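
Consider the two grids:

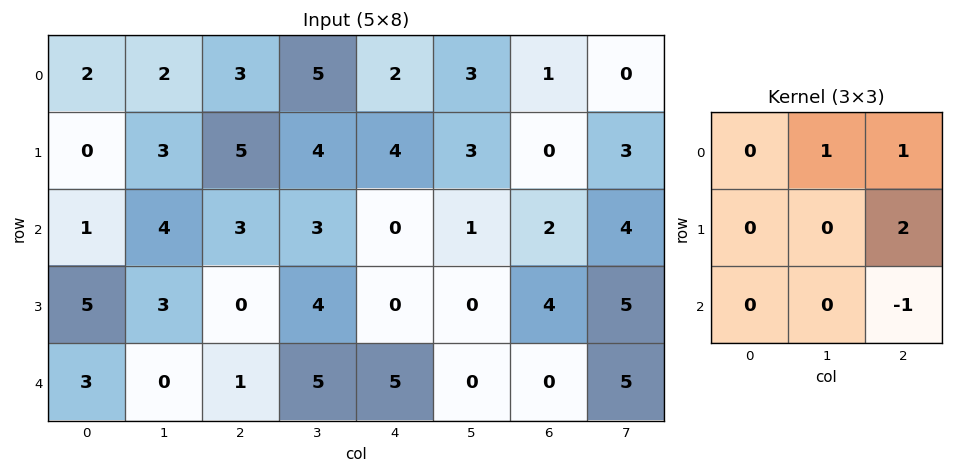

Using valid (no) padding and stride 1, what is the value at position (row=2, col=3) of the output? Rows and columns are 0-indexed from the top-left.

The receptive field on the input at this output position is [3 0 1 / 4 0 0 / 5 5 0]. Elementwise product with the kernel and sum: 0·1 + 1·1 + 0·2 + 0·-1.

1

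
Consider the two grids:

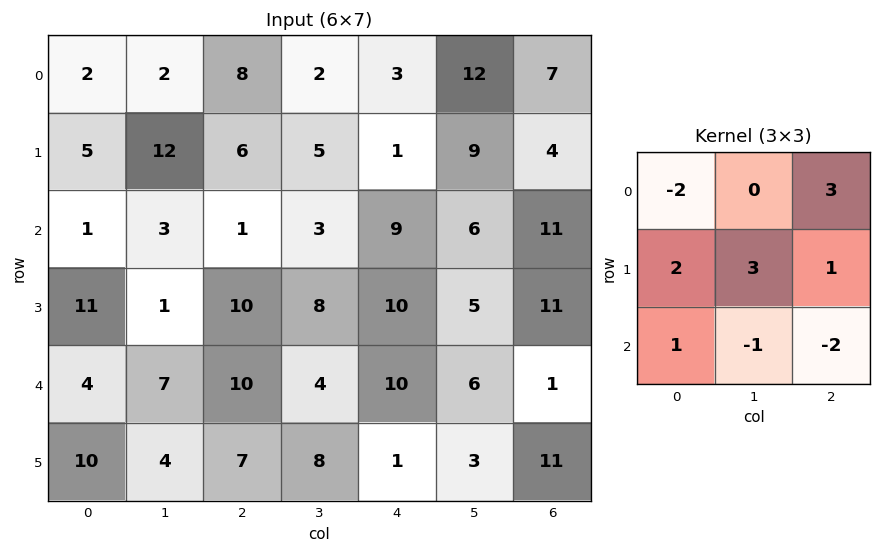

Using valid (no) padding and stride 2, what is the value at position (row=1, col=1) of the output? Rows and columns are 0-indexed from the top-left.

The receptive field on the input at this output position is [1 3 9 / 10 8 10 / 10 4 10]. Elementwise product with the kernel and sum: 1·-2 + 9·3 + 10·2 + 8·3 + 10·1 + 10·1 + 4·-1 + 10·-2.

65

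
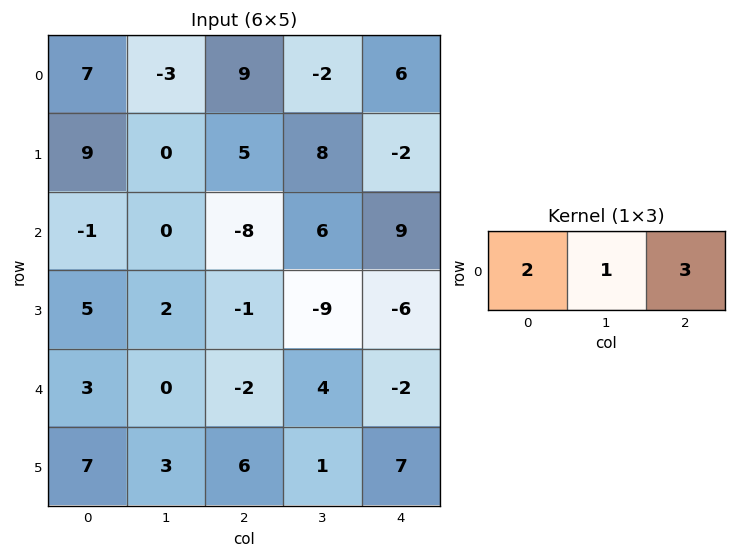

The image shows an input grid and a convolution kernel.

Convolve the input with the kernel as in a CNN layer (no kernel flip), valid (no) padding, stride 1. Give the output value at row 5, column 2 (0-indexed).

34

The receptive field on the input at this output position is [6 1 7]. Elementwise product with the kernel and sum: 6·2 + 1·1 + 7·3.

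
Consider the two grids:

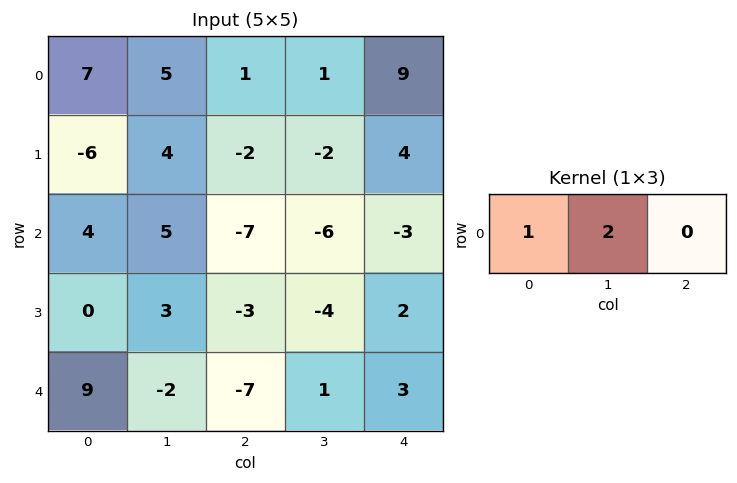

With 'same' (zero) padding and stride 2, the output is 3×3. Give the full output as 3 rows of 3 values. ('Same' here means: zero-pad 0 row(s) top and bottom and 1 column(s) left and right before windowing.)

Output[0,0]: The receptive field on the zero-padded input at this output position is [0 7 5]. Elementwise product with the kernel and sum: 0·1 + 7·2.
Output[0,1]: The receptive field on the zero-padded input at this output position is [5 1 1]. Elementwise product with the kernel and sum: 5·1 + 1·2.

14 7 19
8 -9 -12
18 -16 7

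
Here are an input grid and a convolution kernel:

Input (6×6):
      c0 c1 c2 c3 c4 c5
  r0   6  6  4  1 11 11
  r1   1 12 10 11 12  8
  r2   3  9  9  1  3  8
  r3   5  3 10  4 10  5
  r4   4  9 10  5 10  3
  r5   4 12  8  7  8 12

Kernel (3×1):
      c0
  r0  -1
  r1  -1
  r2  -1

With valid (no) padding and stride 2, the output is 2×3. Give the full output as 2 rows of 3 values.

-10 -23 -26
-12 -29 -23

Output[0,0]: The receptive field on the input at this output position is [6 / 1 / 3]. Elementwise product with the kernel and sum: 6·-1 + 1·-1 + 3·-1.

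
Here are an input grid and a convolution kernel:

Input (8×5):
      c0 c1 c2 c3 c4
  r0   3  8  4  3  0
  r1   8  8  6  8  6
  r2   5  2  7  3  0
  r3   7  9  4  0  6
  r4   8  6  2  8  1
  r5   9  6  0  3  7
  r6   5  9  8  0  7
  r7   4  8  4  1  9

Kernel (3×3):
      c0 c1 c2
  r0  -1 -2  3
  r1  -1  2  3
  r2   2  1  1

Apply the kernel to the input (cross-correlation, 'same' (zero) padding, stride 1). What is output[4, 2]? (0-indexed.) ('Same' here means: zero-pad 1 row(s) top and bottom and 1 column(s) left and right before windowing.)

The receptive field on the zero-padded input at this output position is [9 4 0 / 6 2 8 / 6 0 3]. Elementwise product with the kernel and sum: 9·-1 + 4·-2 + 0·3 + 6·-1 + 2·2 + 8·3 + 6·2 + 0·1 + 3·1.

20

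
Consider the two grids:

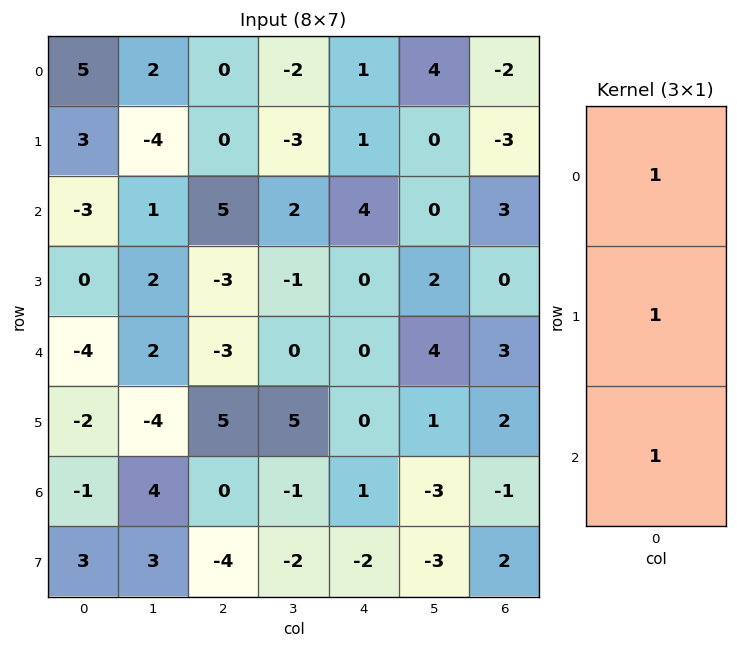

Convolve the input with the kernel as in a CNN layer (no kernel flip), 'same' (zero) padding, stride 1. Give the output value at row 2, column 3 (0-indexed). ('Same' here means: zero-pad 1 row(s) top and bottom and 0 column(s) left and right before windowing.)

The receptive field on the zero-padded input at this output position is [-3 / 2 / -1]. Elementwise product with the kernel and sum: -3·1 + 2·1 + -1·1.

-2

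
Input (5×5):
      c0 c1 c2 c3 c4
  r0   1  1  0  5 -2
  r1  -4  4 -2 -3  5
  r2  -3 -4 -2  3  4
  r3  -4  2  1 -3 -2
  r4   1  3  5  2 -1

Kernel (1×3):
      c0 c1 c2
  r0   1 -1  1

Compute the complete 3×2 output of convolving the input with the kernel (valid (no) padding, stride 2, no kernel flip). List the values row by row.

0 -7
-1 -1
3 2

Output[0,0]: The receptive field on the input at this output position is [1 1 0]. Elementwise product with the kernel and sum: 1·1 + 1·-1 + 0·1.
Output[0,1]: The receptive field on the input at this output position is [0 5 -2]. Elementwise product with the kernel and sum: 0·1 + 5·-1 + -2·1.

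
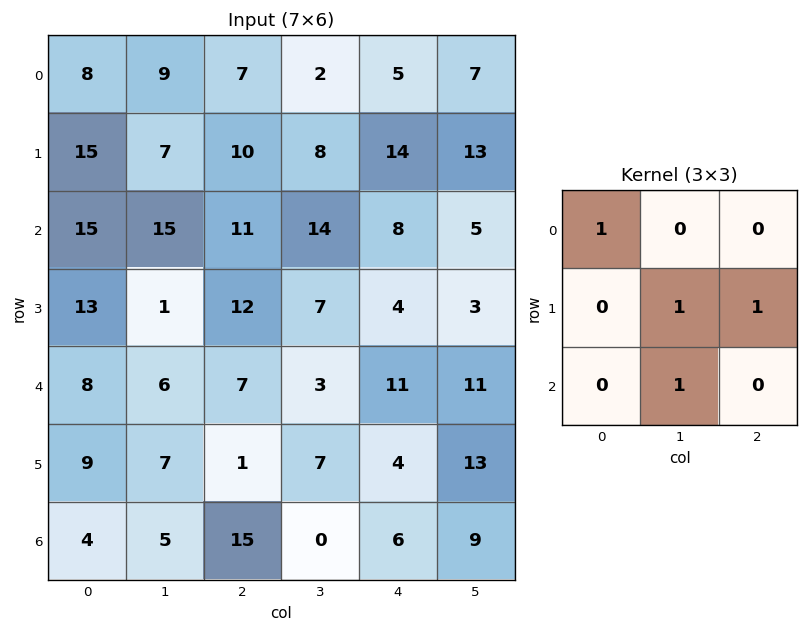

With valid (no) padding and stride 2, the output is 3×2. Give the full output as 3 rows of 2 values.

Output[0,0]: The receptive field on the input at this output position is [8 9 7 / 15 7 10 / 15 15 11]. Elementwise product with the kernel and sum: 8·1 + 7·1 + 10·1 + 15·1.
Output[0,1]: The receptive field on the input at this output position is [7 2 5 / 10 8 14 / 11 14 8]. Elementwise product with the kernel and sum: 7·1 + 8·1 + 14·1 + 14·1.

40 43
34 25
21 18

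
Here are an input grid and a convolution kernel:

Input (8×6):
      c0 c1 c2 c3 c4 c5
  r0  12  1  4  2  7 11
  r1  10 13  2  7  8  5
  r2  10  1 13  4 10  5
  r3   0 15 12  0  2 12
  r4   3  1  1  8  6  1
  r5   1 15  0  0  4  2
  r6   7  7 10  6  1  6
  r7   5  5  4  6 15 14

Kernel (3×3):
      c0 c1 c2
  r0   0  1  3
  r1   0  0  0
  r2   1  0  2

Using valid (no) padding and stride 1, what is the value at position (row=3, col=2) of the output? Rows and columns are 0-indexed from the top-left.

The receptive field on the input at this output position is [12 0 2 / 1 8 6 / 0 0 4]. Elementwise product with the kernel and sum: 0·1 + 2·3 + 0·1 + 4·2.

14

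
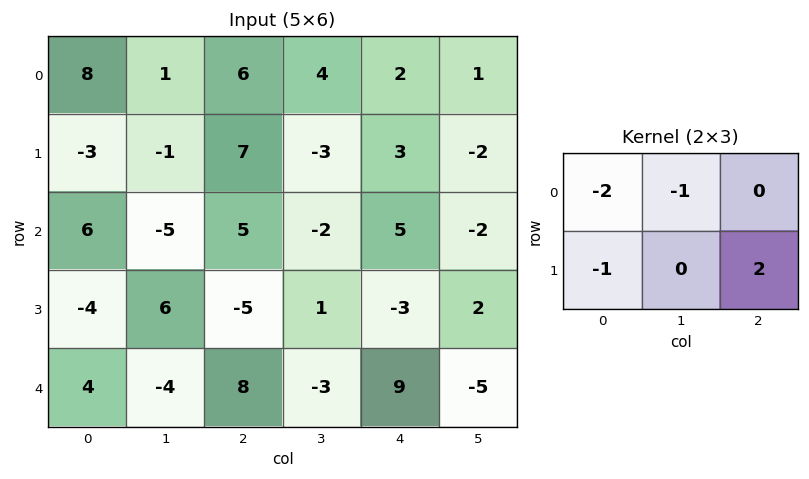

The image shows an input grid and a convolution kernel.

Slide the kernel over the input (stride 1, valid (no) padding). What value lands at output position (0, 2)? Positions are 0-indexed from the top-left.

The receptive field on the input at this output position is [6 4 2 / 7 -3 3]. Elementwise product with the kernel and sum: 6·-2 + 4·-1 + 7·-1 + 3·2.

-17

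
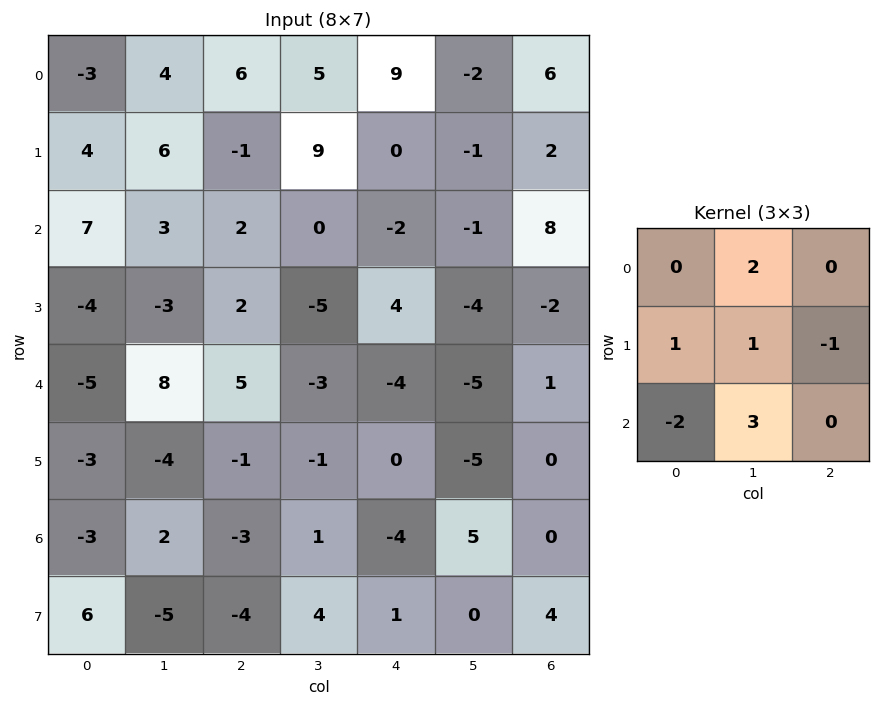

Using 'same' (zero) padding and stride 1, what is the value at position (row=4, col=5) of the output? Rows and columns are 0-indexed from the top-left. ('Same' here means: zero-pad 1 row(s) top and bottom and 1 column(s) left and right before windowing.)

The receptive field on the zero-padded input at this output position is [4 -4 -2 / -4 -5 1 / 0 -5 0]. Elementwise product with the kernel and sum: -4·2 + -4·1 + -5·1 + 1·-1 + 0·-2 + -5·3.

-33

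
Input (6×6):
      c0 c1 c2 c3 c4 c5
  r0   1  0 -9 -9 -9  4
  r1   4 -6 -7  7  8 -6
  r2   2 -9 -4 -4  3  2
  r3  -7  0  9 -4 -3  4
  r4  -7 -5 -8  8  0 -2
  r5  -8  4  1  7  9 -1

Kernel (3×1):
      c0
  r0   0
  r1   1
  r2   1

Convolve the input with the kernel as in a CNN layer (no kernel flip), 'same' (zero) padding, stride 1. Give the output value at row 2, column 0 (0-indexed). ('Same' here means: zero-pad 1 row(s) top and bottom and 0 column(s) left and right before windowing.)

The receptive field on the zero-padded input at this output position is [4 / 2 / -7]. Elementwise product with the kernel and sum: 2·1 + -7·1.

-5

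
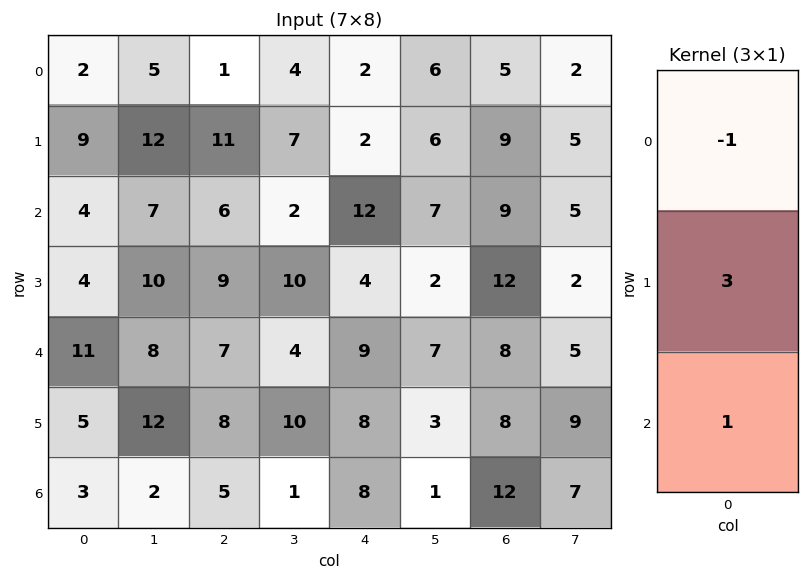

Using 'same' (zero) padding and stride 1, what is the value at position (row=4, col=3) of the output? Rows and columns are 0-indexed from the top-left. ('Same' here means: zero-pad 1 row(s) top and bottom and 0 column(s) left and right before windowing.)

12

The receptive field on the zero-padded input at this output position is [10 / 4 / 10]. Elementwise product with the kernel and sum: 10·-1 + 4·3 + 10·1.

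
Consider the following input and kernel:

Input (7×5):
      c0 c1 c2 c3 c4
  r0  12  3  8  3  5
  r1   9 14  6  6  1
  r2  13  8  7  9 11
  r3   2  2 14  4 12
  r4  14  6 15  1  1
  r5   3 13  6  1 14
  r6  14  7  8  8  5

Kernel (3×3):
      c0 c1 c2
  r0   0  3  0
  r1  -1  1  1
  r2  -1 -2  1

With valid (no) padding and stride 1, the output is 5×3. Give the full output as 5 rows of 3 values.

-2 9 -4
52 0 21
27 2 13
-10 28 5
14 24 -7

Output[0,0]: The receptive field on the input at this output position is [12 3 8 / 9 14 6 / 13 8 7]. Elementwise product with the kernel and sum: 3·3 + 9·-1 + 14·1 + 6·1 + 13·-1 + 8·-2 + 7·1.
Output[0,1]: The receptive field on the input at this output position is [3 8 3 / 14 6 6 / 8 7 9]. Elementwise product with the kernel and sum: 8·3 + 14·-1 + 6·1 + 6·1 + 8·-1 + 7·-2 + 9·1.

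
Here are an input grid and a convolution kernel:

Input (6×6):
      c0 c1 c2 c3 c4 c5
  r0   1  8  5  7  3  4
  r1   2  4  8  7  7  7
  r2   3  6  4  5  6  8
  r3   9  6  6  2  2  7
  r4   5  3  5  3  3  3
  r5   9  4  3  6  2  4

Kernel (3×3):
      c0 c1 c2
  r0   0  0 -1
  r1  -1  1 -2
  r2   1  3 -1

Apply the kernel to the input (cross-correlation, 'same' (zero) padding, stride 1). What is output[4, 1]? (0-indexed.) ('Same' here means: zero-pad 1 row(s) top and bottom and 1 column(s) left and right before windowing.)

The receptive field on the zero-padded input at this output position is [9 6 6 / 5 3 5 / 9 4 3]. Elementwise product with the kernel and sum: 6·-1 + 5·-1 + 3·1 + 5·-2 + 9·1 + 4·3 + 3·-1.

0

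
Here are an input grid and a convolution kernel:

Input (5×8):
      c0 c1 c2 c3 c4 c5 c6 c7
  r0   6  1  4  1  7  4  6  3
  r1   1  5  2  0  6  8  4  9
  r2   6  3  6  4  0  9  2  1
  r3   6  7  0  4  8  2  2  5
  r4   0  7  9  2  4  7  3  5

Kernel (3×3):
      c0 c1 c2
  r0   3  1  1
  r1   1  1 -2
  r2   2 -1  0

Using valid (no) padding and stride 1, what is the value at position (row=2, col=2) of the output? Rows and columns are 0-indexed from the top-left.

26

The receptive field on the input at this output position is [6 4 0 / 0 4 8 / 9 2 4]. Elementwise product with the kernel and sum: 6·3 + 4·1 + 0·1 + 0·1 + 4·1 + 8·-2 + 9·2 + 2·-1.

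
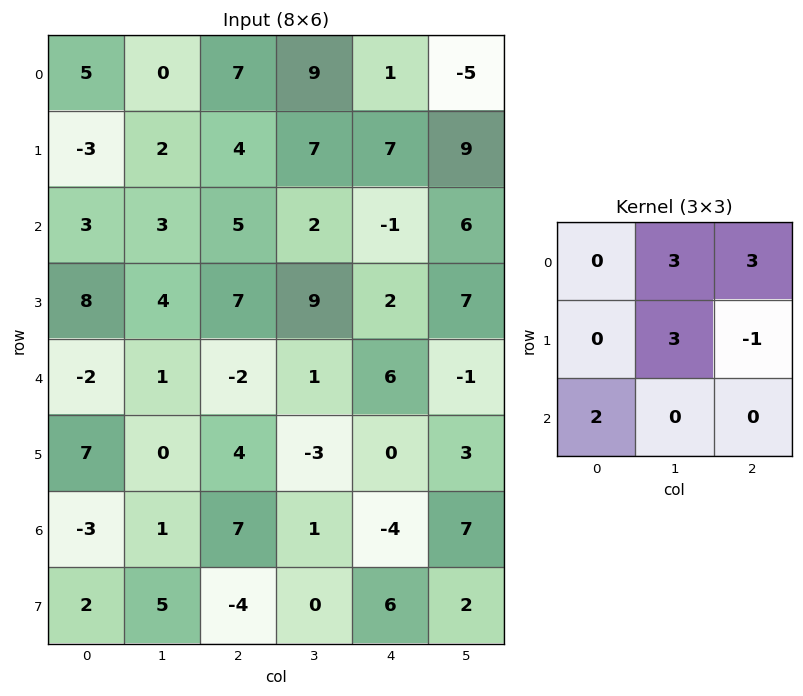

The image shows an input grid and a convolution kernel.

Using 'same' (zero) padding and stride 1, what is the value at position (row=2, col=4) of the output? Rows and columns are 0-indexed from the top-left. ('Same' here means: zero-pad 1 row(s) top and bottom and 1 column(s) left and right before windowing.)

57

The receptive field on the zero-padded input at this output position is [7 7 9 / 2 -1 6 / 9 2 7]. Elementwise product with the kernel and sum: 7·3 + 9·3 + -1·3 + 6·-1 + 9·2.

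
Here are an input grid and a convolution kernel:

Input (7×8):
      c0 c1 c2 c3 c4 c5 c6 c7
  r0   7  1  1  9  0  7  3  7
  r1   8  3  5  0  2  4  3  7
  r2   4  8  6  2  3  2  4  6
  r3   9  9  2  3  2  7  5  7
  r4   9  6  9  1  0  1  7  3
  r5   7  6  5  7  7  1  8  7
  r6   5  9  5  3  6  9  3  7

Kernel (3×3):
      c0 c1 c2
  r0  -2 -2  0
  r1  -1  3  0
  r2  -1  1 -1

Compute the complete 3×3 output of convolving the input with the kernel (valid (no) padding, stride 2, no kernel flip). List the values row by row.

Output[0,0]: The receptive field on the input at this output position is [7 1 1 / 8 3 5 / 4 8 6]. Elementwise product with the kernel and sum: 7·-2 + 1·-2 + 8·-1 + 3·3 + 4·-1 + 8·1 + 6·-1.

-17 -32 -9
-18 -17 3
-20 -12 -6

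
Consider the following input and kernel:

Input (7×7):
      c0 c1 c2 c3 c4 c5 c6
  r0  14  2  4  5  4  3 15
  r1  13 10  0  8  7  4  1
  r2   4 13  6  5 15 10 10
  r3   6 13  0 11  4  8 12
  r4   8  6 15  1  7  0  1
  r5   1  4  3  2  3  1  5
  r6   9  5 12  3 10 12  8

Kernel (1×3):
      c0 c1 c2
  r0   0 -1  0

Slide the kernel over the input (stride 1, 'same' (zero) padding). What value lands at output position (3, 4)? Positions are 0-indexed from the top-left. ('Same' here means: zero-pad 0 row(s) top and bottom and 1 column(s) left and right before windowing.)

The receptive field on the zero-padded input at this output position is [11 4 8]. Elementwise product with the kernel and sum: 4·-1.

-4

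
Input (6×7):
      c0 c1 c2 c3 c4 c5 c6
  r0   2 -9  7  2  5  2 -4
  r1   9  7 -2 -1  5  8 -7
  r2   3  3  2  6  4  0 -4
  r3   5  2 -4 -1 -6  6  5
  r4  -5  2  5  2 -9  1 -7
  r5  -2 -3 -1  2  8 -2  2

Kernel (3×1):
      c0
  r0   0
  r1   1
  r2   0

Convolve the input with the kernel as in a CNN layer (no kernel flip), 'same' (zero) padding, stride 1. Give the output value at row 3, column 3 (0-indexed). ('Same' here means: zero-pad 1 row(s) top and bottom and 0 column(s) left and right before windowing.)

The receptive field on the zero-padded input at this output position is [6 / -1 / 2]. Elementwise product with the kernel and sum: -1·1.

-1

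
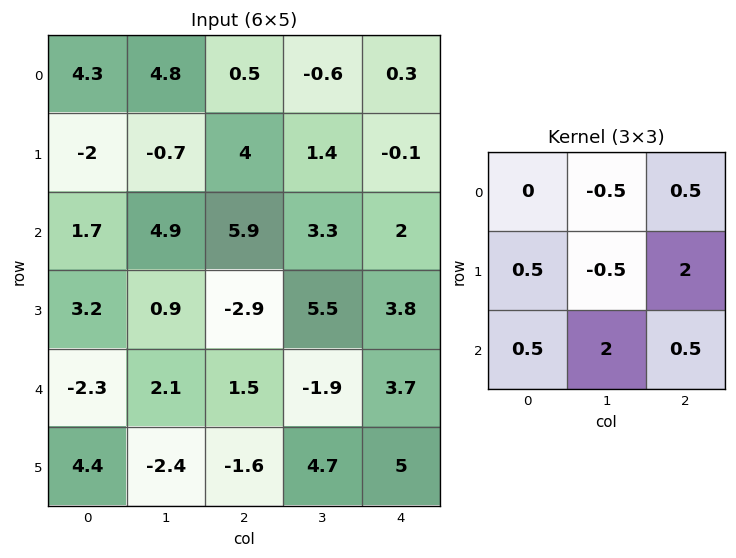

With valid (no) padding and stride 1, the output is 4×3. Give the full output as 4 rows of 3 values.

Output[0,0]: The receptive field on the input at this output position is [4.3 4.8 0.5 / -2 -0.7 4 / 1.7 4.9 5.9]. Elementwise product with the kernel and sum: 4.8·-0.5 + 0.5·0.5 + -2·0.5 + -0.7·-0.5 + 4·2 + 1.7·0.5 + 4.9·2 + 5.9·0.5.
Output[0,1]: The receptive field on the input at this output position is [4.8 0.5 -0.6 / -0.7 4 1.4 / 4.9 5.9 3.3]. Elementwise product with the kernel and sum: 0.5·-0.5 + -0.6·0.5 + -0.7·0.5 + 4·-0.5 + 1.4·2 + 4.9·0.5 + 5.9·2 + 3.3·0.5.

18.8 15.8 12.1
14.5 2.2 16
-0.35 14.7 1.55
-4.5 -1.35 19.35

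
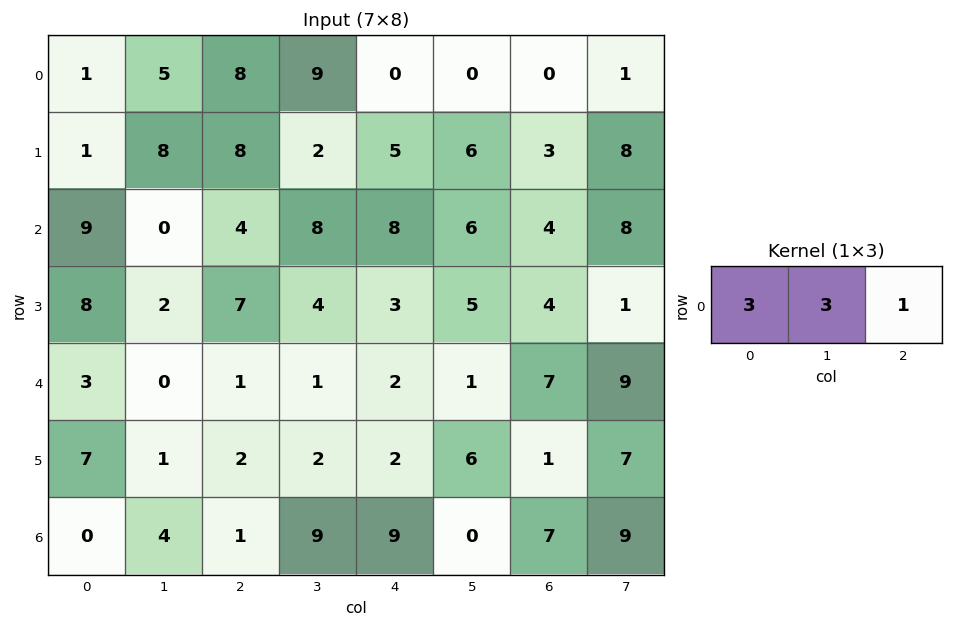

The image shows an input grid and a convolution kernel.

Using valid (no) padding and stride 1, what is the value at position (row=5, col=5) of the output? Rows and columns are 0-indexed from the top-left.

The receptive field on the input at this output position is [6 1 7]. Elementwise product with the kernel and sum: 6·3 + 1·3 + 7·1.

28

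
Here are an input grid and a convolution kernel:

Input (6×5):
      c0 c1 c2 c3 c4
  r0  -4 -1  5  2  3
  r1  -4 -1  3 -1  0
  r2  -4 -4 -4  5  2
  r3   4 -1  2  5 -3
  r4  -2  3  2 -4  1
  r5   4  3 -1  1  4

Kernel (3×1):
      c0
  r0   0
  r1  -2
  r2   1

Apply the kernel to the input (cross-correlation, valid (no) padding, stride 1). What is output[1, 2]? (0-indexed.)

The receptive field on the input at this output position is [3 / -4 / 2]. Elementwise product with the kernel and sum: -4·-2 + 2·1.

10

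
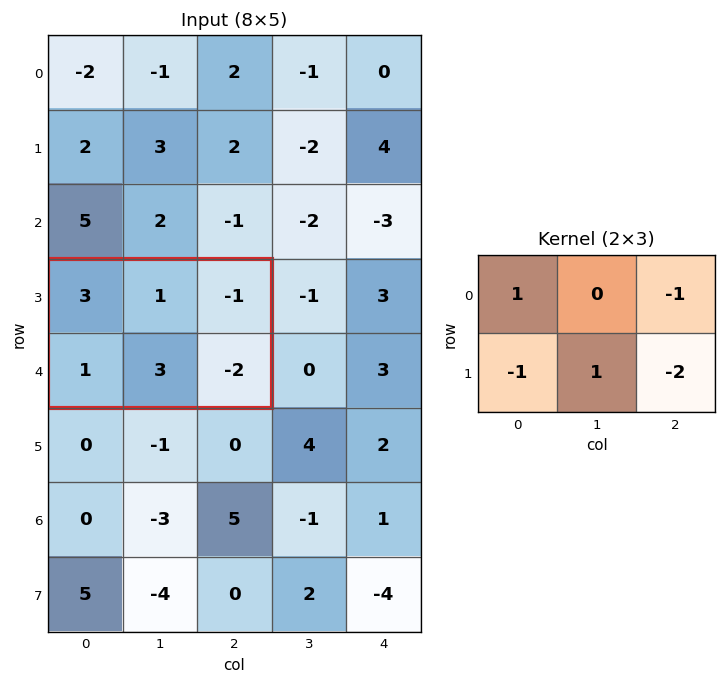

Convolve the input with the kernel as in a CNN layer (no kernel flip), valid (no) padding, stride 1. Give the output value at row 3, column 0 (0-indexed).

10

The receptive field on the input at this output position is [3 1 -1 / 1 3 -2]. Elementwise product with the kernel and sum: 3·1 + -1·-1 + 1·-1 + 3·1 + -2·-2.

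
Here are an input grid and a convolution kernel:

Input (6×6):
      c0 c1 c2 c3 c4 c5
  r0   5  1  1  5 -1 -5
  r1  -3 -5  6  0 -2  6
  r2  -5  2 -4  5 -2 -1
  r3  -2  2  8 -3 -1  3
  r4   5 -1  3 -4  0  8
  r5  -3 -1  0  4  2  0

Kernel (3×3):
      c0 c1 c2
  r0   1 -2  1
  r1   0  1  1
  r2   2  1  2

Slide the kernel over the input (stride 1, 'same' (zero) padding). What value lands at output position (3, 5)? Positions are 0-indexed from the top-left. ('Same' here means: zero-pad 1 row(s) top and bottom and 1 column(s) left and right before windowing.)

11

The receptive field on the zero-padded input at this output position is [-2 -1 0 / -1 3 0 / 0 8 0]. Elementwise product with the kernel and sum: -2·1 + -1·-2 + 0·1 + 3·1 + 0·1 + 0·2 + 8·1 + 0·2.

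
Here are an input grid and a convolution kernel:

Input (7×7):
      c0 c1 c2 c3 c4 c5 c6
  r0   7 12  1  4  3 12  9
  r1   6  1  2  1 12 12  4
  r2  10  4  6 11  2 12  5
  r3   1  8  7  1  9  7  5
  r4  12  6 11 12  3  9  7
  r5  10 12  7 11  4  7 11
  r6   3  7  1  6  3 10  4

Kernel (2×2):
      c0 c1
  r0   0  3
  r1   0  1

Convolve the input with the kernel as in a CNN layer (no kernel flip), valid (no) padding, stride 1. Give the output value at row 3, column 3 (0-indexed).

The receptive field on the input at this output position is [1 9 / 12 3]. Elementwise product with the kernel and sum: 9·3 + 3·1.

30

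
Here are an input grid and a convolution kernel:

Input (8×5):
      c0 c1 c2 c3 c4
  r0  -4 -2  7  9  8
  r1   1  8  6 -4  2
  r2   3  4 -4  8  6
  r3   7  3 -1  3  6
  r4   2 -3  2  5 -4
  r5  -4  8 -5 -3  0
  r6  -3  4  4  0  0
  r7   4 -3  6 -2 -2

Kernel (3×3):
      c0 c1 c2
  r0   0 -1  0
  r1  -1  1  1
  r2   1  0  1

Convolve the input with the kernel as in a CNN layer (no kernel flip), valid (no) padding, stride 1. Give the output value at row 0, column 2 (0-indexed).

The receptive field on the input at this output position is [7 9 8 / 6 -4 2 / -4 8 6]. Elementwise product with the kernel and sum: 9·-1 + 6·-1 + -4·1 + 2·1 + -4·1 + 6·1.

-15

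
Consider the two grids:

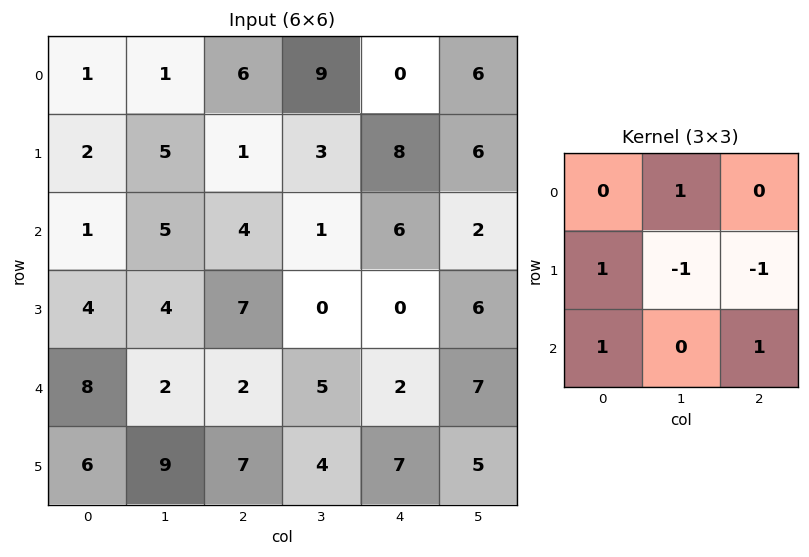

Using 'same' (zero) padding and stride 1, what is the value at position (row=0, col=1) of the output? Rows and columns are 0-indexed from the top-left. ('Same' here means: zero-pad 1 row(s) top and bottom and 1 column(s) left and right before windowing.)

-3

The receptive field on the zero-padded input at this output position is [0 0 0 / 1 1 6 / 2 5 1]. Elementwise product with the kernel and sum: 0·1 + 1·1 + 1·-1 + 6·-1 + 2·1 + 1·1.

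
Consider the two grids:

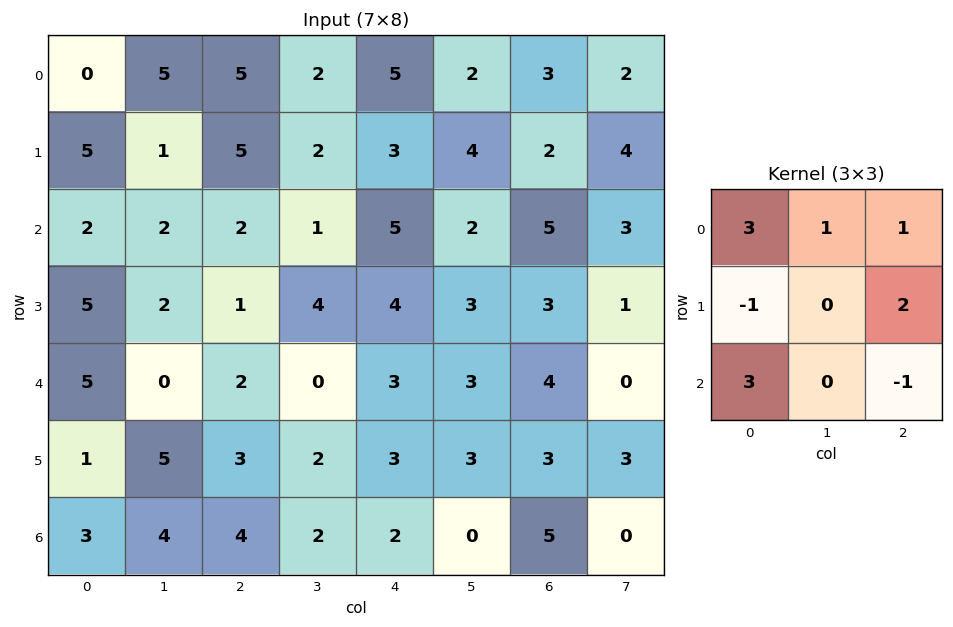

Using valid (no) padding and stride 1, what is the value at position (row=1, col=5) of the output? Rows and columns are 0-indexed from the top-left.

30

The receptive field on the input at this output position is [4 2 4 / 2 5 3 / 3 3 1]. Elementwise product with the kernel and sum: 4·3 + 2·1 + 4·1 + 2·-1 + 3·2 + 3·3 + 1·-1.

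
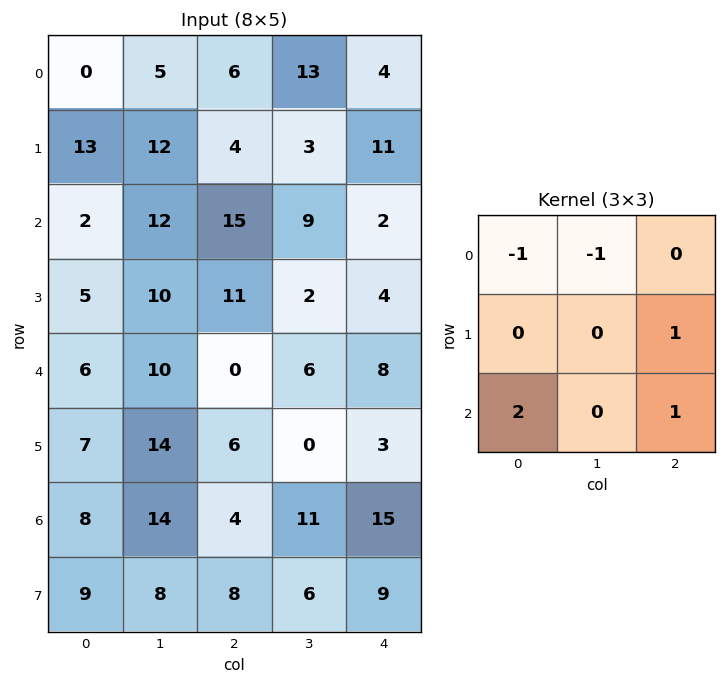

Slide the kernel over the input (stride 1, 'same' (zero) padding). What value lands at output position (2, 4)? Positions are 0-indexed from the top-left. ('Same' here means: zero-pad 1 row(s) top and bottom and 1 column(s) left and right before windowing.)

The receptive field on the zero-padded input at this output position is [3 11 0 / 9 2 0 / 2 4 0]. Elementwise product with the kernel and sum: 3·-1 + 11·-1 + 0·1 + 2·2 + 0·1.

-10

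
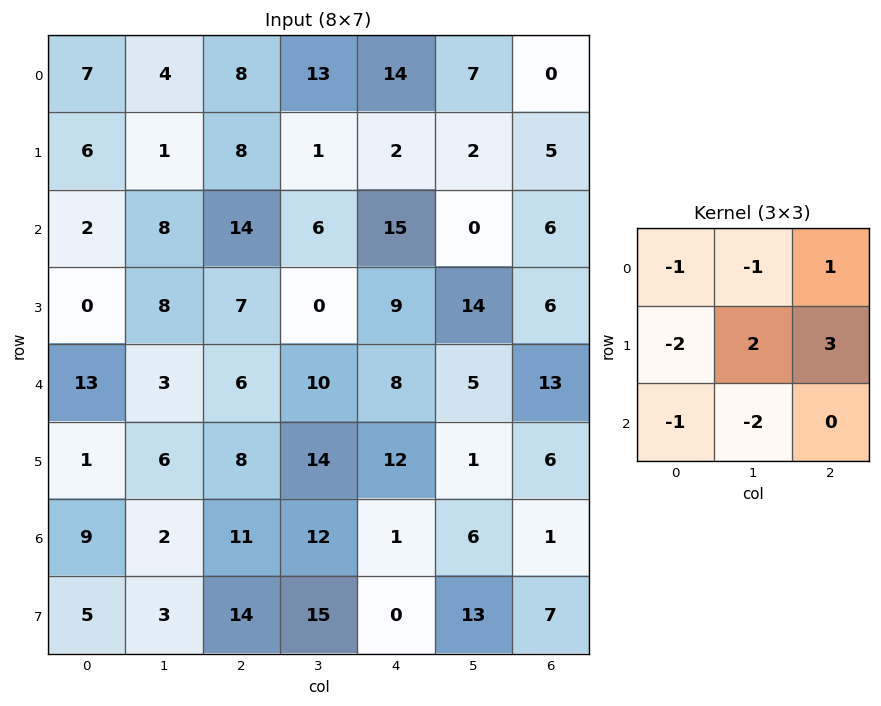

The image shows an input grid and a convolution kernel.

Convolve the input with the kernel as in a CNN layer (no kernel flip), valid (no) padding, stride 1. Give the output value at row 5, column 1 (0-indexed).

The receptive field on the input at this output position is [6 8 14 / 2 11 12 / 3 14 15]. Elementwise product with the kernel and sum: 6·-1 + 8·-1 + 14·1 + 2·-2 + 11·2 + 12·3 + 3·-1 + 14·-2.

23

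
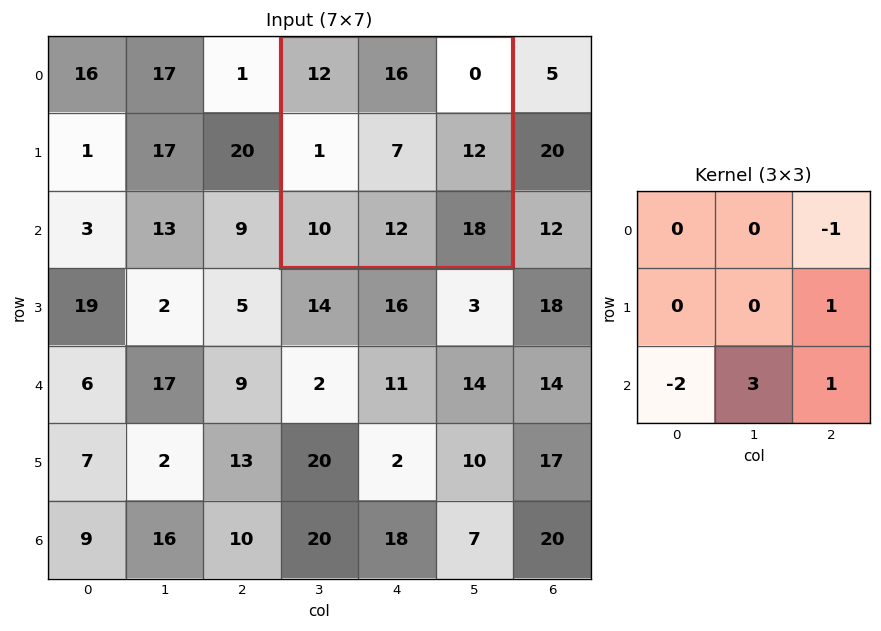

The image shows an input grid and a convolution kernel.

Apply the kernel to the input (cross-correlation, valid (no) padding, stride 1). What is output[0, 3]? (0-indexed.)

46

The receptive field on the input at this output position is [12 16 0 / 1 7 12 / 10 12 18]. Elementwise product with the kernel and sum: 0·-1 + 12·1 + 10·-2 + 12·3 + 18·1.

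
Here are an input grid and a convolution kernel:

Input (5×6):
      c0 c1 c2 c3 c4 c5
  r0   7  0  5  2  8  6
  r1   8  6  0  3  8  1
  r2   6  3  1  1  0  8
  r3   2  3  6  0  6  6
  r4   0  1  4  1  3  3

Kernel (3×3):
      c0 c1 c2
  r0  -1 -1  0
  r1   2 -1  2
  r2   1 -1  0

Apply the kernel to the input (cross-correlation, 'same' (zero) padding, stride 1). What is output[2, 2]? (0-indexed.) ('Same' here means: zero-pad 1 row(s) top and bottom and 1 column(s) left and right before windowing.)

-2

The receptive field on the zero-padded input at this output position is [6 0 3 / 3 1 1 / 3 6 0]. Elementwise product with the kernel and sum: 6·-1 + 0·-1 + 3·2 + 1·-1 + 1·2 + 3·1 + 6·-1.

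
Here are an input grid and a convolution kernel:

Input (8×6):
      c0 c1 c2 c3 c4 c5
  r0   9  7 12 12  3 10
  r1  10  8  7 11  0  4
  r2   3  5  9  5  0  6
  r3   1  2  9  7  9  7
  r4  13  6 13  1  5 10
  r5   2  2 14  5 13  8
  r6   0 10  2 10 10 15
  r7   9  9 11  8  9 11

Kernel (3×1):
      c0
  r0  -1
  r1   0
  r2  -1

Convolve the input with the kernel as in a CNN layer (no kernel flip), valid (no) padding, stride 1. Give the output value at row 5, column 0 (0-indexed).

-11

The receptive field on the input at this output position is [2 / 0 / 9]. Elementwise product with the kernel and sum: 2·-1 + 9·-1.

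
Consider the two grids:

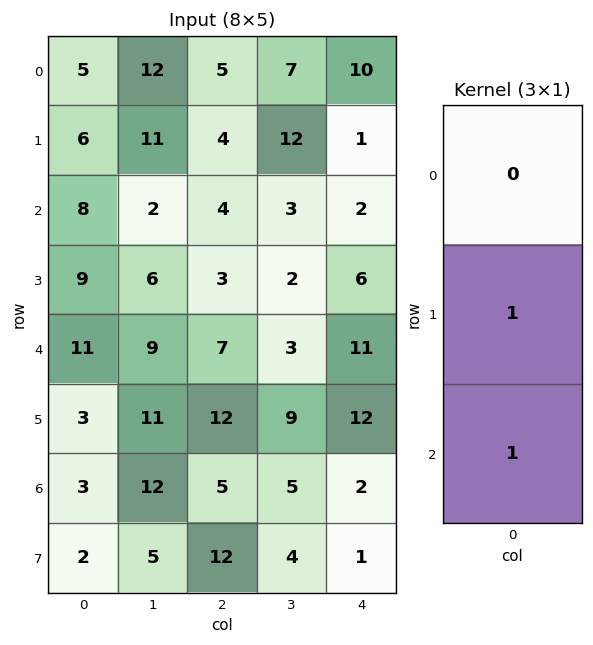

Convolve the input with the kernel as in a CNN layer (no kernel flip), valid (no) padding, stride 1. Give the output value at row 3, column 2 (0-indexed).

The receptive field on the input at this output position is [3 / 7 / 12]. Elementwise product with the kernel and sum: 7·1 + 12·1.

19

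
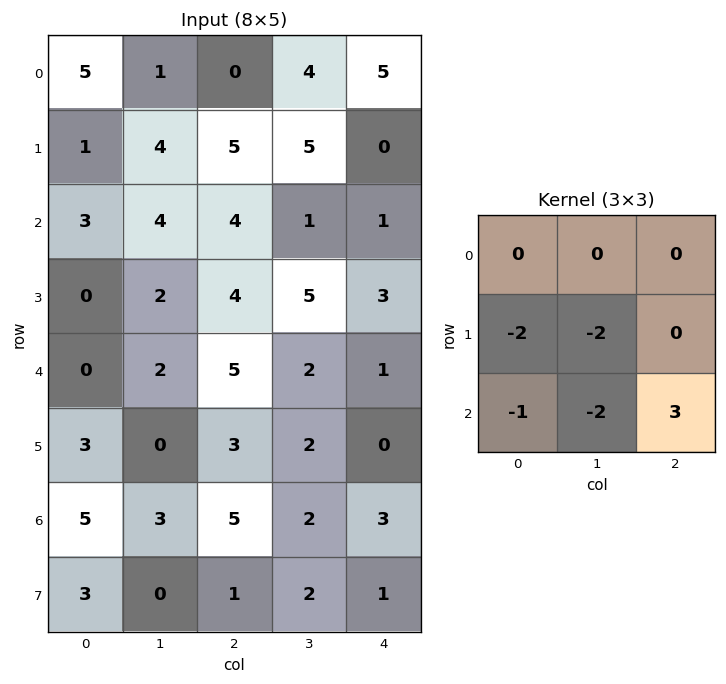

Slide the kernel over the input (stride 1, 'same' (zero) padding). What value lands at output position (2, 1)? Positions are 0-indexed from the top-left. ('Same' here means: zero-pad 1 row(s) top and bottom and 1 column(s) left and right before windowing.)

The receptive field on the zero-padded input at this output position is [1 4 5 / 3 4 4 / 0 2 4]. Elementwise product with the kernel and sum: 3·-2 + 4·-2 + 0·-1 + 2·-2 + 4·3.

-6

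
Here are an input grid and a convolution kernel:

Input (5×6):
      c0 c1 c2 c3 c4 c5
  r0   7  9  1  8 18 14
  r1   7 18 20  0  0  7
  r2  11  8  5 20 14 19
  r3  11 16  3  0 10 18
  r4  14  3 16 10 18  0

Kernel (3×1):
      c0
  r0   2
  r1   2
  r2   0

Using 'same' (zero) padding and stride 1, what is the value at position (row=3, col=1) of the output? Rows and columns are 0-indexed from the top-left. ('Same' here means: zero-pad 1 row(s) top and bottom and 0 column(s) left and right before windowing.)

The receptive field on the zero-padded input at this output position is [8 / 16 / 3]. Elementwise product with the kernel and sum: 8·2 + 16·2.

48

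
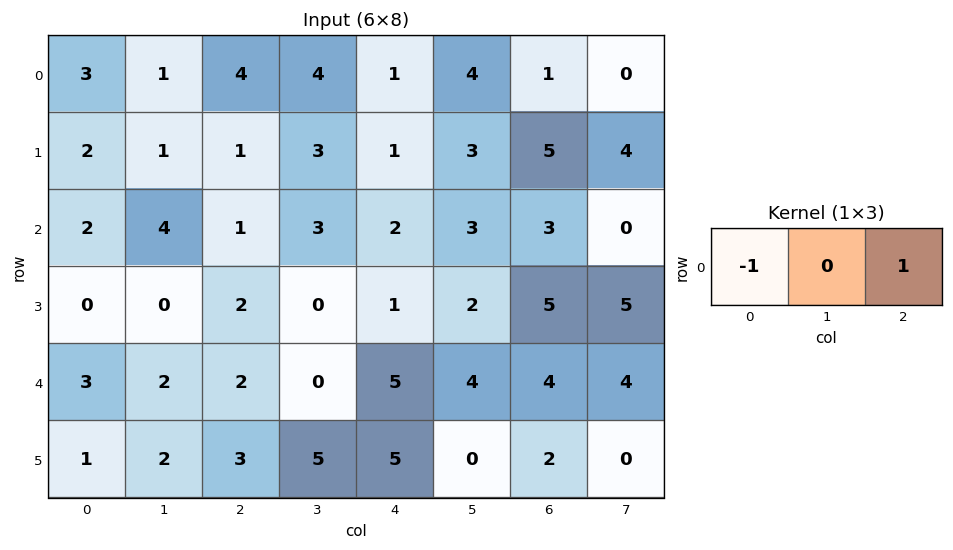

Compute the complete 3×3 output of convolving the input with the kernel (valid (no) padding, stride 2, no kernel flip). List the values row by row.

Output[0,0]: The receptive field on the input at this output position is [3 1 4]. Elementwise product with the kernel and sum: 3·-1 + 4·1.

1 -3 0
-1 1 1
-1 3 -1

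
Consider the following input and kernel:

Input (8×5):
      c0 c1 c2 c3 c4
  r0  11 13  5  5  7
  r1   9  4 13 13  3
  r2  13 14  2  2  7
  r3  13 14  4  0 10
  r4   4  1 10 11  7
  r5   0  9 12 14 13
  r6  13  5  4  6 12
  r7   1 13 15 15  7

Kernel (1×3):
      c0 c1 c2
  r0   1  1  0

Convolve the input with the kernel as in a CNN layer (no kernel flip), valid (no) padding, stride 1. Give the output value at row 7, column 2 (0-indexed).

30

The receptive field on the input at this output position is [15 15 7]. Elementwise product with the kernel and sum: 15·1 + 15·1.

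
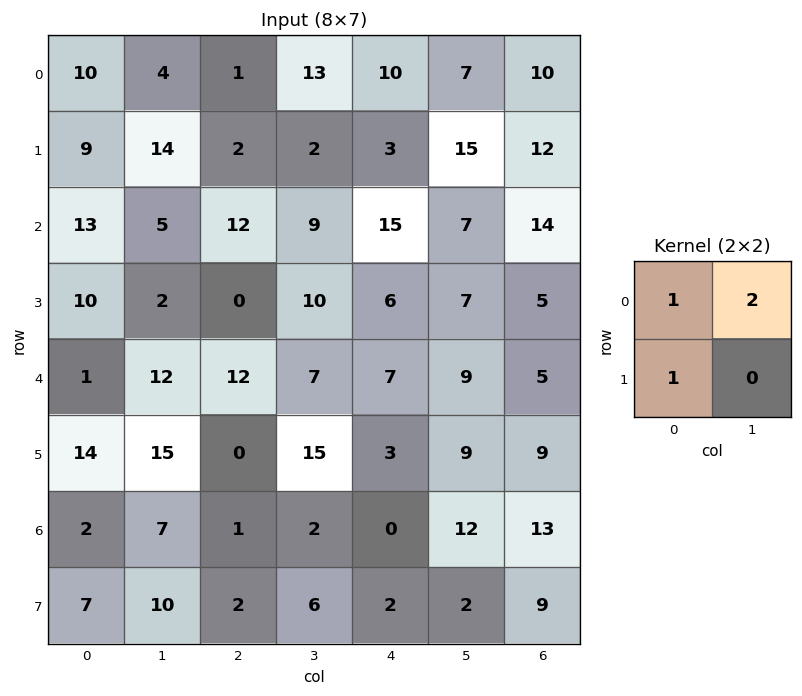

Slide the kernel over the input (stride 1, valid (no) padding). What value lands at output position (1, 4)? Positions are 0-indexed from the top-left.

48

The receptive field on the input at this output position is [3 15 / 15 7]. Elementwise product with the kernel and sum: 3·1 + 15·2 + 15·1.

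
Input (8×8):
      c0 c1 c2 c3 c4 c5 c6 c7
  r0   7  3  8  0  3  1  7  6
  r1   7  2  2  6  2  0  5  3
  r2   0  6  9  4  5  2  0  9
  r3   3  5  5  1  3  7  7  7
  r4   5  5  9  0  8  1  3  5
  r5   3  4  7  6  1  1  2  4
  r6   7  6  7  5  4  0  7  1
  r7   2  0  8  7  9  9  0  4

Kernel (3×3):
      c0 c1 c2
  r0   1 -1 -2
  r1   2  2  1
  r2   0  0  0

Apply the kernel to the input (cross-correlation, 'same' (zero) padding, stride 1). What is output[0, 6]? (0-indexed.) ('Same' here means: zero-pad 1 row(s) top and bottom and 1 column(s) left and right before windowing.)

The receptive field on the zero-padded input at this output position is [0 0 0 / 1 7 6 / 0 5 3]. Elementwise product with the kernel and sum: 0·1 + 0·-1 + 0·-2 + 1·2 + 7·2 + 6·1.

22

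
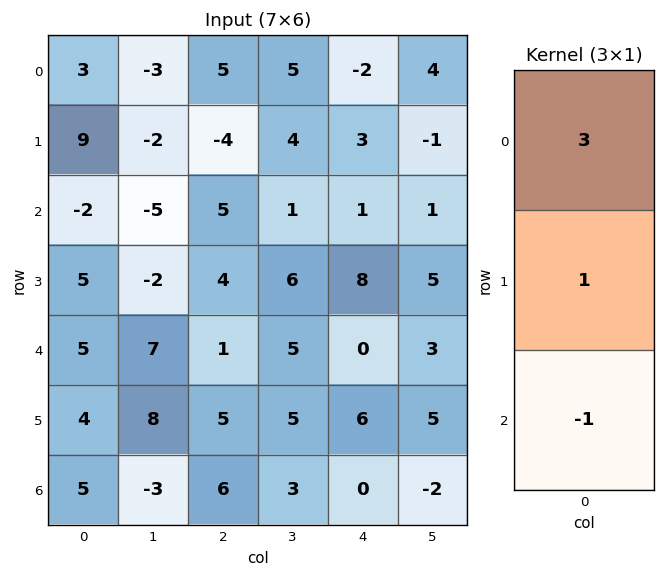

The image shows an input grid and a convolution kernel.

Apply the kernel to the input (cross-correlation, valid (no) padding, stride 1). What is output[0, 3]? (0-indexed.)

The receptive field on the input at this output position is [5 / 4 / 1]. Elementwise product with the kernel and sum: 5·3 + 4·1 + 1·-1.

18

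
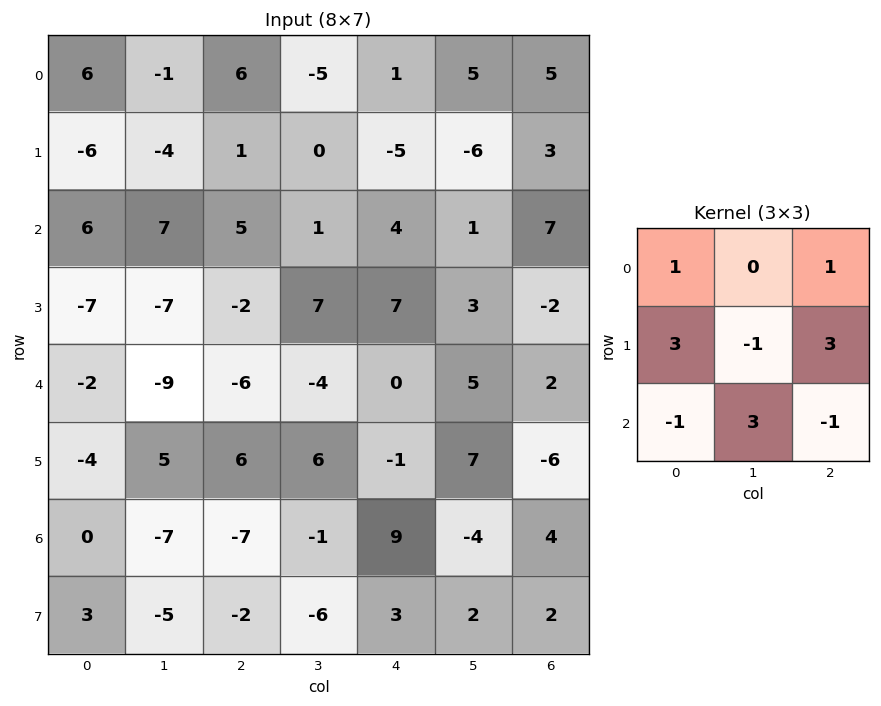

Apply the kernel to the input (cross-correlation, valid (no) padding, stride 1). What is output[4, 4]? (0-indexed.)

The receptive field on the input at this output position is [0 5 2 / -1 7 -6 / 9 -4 4]. Elementwise product with the kernel and sum: 0·1 + 2·1 + -1·3 + 7·-1 + -6·3 + 9·-1 + -4·3 + 4·-1.

-51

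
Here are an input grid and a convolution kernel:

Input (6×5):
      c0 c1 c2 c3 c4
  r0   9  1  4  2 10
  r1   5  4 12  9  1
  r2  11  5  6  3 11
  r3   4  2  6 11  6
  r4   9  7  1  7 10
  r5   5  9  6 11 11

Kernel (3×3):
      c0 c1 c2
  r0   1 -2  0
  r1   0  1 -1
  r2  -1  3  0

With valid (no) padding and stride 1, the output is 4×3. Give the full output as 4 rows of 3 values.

Output[0,0]: The receptive field on the input at this output position is [9 1 4 / 5 4 12 / 11 5 6]. Elementwise product with the kernel and sum: 9·1 + 1·-2 + 4·1 + 12·-1 + 11·-1 + 5·3.
Output[0,1]: The receptive field on the input at this output position is [1 4 2 / 4 12 9 / 5 6 3]. Elementwise product with the kernel and sum: 1·1 + 4·-2 + 12·1 + 9·-1 + 5·-1 + 6·3.

3 9 11
-2 -1 13
9 -16 25
28 -7 8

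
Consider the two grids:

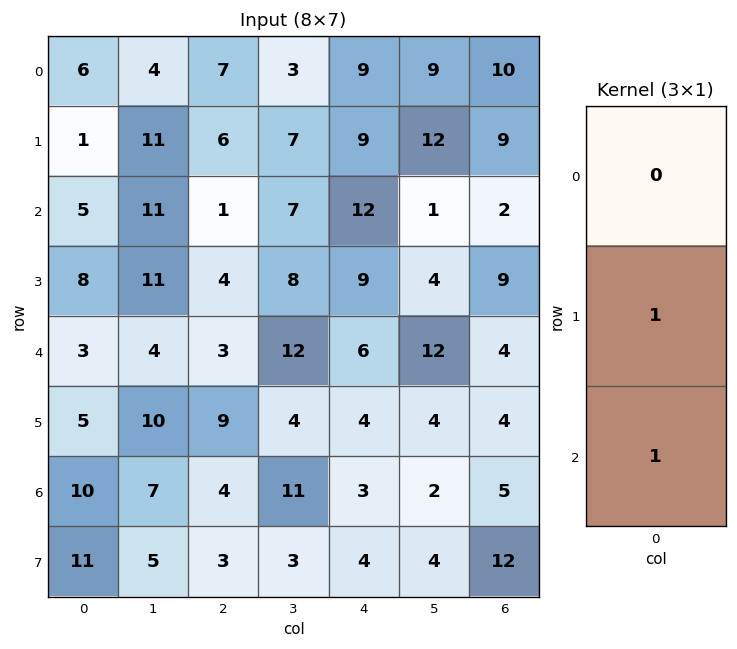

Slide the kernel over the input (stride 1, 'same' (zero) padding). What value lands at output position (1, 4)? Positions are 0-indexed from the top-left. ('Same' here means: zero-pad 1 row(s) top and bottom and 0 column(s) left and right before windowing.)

21

The receptive field on the zero-padded input at this output position is [9 / 9 / 12]. Elementwise product with the kernel and sum: 9·1 + 12·1.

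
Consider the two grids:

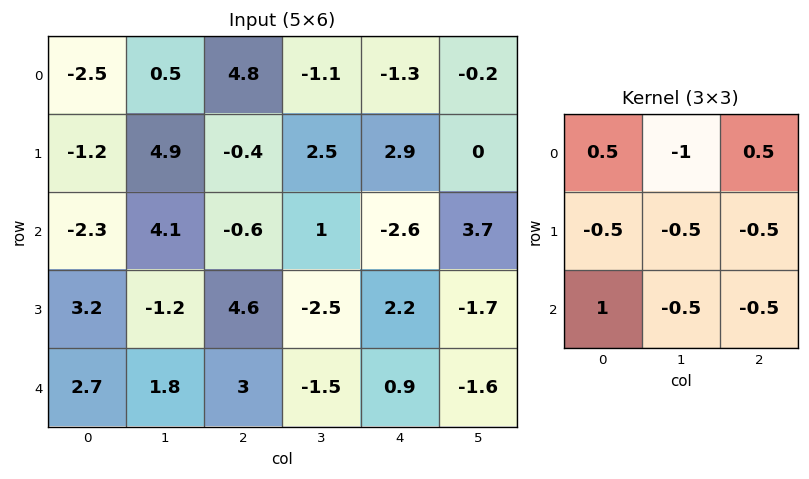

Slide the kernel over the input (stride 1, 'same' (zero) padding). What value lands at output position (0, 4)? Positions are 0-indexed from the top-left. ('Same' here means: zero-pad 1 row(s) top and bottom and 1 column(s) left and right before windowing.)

2.35

The receptive field on the zero-padded input at this output position is [0 0 0 / -1.1 -1.3 -0.2 / 2.5 2.9 0]. Elementwise product with the kernel and sum: 0·0.5 + 0·-1 + 0·0.5 + -1.1·-0.5 + -1.3·-0.5 + -0.2·-0.5 + 2.5·1 + 2.9·-0.5 + 0·-0.5.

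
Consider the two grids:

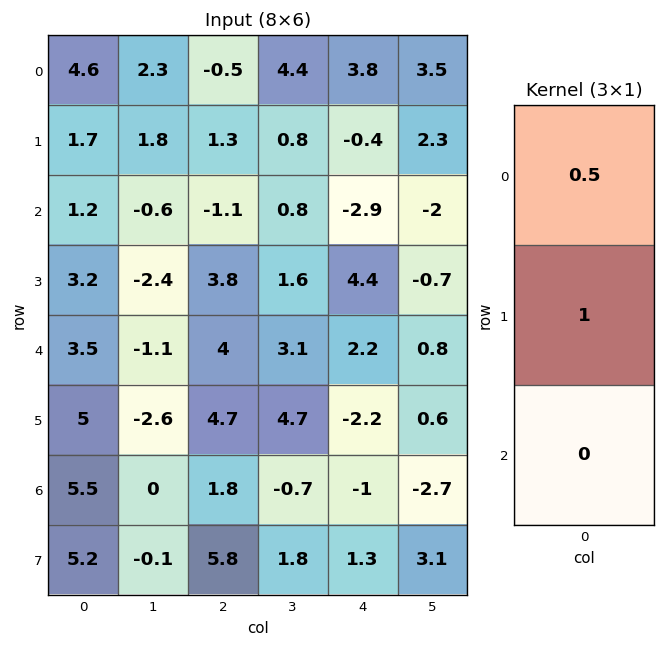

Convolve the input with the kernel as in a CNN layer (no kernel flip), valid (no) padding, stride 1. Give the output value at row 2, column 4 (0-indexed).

The receptive field on the input at this output position is [-2.9 / 4.4 / 2.2]. Elementwise product with the kernel and sum: -2.9·0.5 + 4.4·1.

2.95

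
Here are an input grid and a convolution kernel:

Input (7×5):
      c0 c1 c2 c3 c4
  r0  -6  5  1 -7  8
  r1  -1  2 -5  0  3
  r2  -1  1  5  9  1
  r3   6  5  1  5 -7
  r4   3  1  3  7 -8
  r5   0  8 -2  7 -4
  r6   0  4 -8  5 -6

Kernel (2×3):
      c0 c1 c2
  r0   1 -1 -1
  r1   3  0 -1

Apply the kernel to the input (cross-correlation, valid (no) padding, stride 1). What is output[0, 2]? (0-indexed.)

-18

The receptive field on the input at this output position is [1 -7 8 / -5 0 3]. Elementwise product with the kernel and sum: 1·1 + -7·-1 + 8·-1 + -5·3 + 3·-1.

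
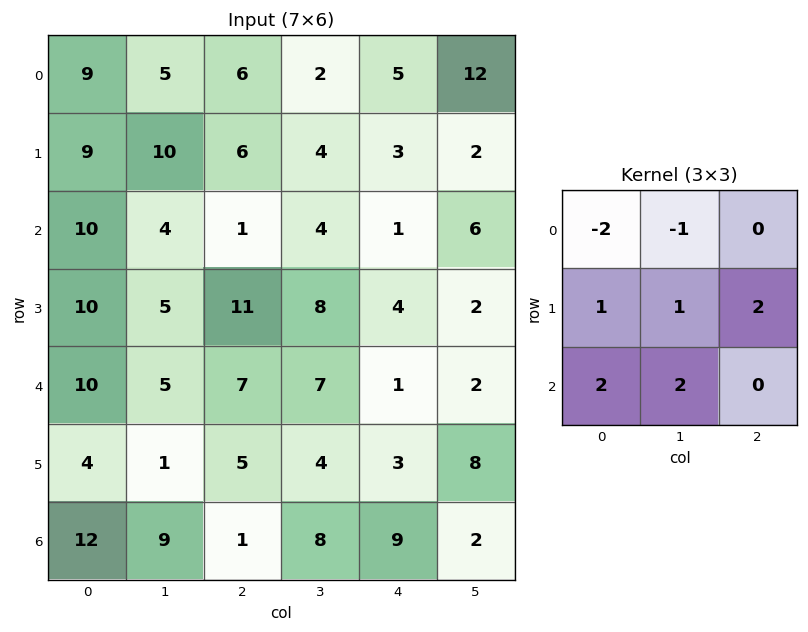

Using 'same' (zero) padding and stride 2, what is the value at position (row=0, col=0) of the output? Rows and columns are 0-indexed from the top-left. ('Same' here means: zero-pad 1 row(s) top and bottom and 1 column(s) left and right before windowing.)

The receptive field on the zero-padded input at this output position is [0 0 0 / 0 9 5 / 0 9 10]. Elementwise product with the kernel and sum: 0·-2 + 0·-1 + 0·1 + 9·1 + 5·2 + 0·2 + 9·2.

37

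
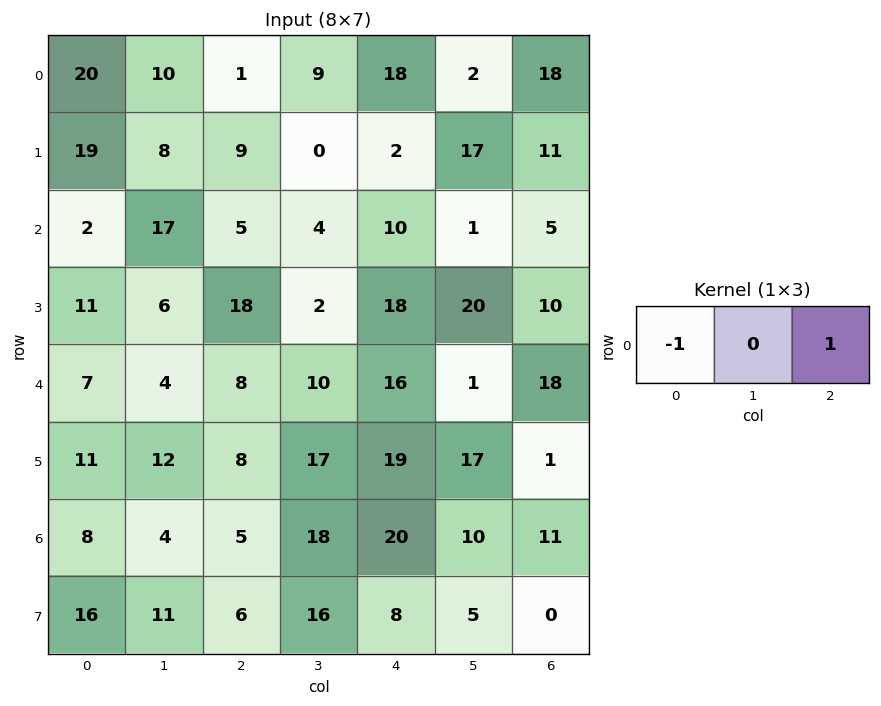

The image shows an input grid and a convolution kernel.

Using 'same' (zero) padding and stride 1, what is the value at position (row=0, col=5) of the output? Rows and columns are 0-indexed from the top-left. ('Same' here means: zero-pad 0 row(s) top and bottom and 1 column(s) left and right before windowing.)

The receptive field on the zero-padded input at this output position is [18 2 18]. Elementwise product with the kernel and sum: 18·-1 + 18·1.

0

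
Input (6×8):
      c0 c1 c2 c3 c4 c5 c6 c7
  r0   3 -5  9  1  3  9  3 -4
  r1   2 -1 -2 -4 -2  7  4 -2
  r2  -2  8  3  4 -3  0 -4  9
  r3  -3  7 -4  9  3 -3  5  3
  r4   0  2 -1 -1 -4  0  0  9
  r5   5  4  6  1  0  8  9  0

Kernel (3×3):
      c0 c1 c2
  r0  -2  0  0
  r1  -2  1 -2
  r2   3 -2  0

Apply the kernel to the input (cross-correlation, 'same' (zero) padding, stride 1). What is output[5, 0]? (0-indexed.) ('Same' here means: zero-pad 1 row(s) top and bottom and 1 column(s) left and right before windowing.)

The receptive field on the zero-padded input at this output position is [0 0 2 / 0 5 4 / 0 0 0]. Elementwise product with the kernel and sum: 0·-2 + 0·-2 + 5·1 + 4·-2 + 0·3 + 0·-2.

-3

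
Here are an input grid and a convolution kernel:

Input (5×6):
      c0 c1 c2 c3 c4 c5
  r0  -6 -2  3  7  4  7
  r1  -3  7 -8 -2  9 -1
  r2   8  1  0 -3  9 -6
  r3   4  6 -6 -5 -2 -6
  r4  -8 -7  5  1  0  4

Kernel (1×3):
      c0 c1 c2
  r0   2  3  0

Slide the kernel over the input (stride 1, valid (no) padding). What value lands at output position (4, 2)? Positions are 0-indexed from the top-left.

The receptive field on the input at this output position is [5 1 0]. Elementwise product with the kernel and sum: 5·2 + 1·3.

13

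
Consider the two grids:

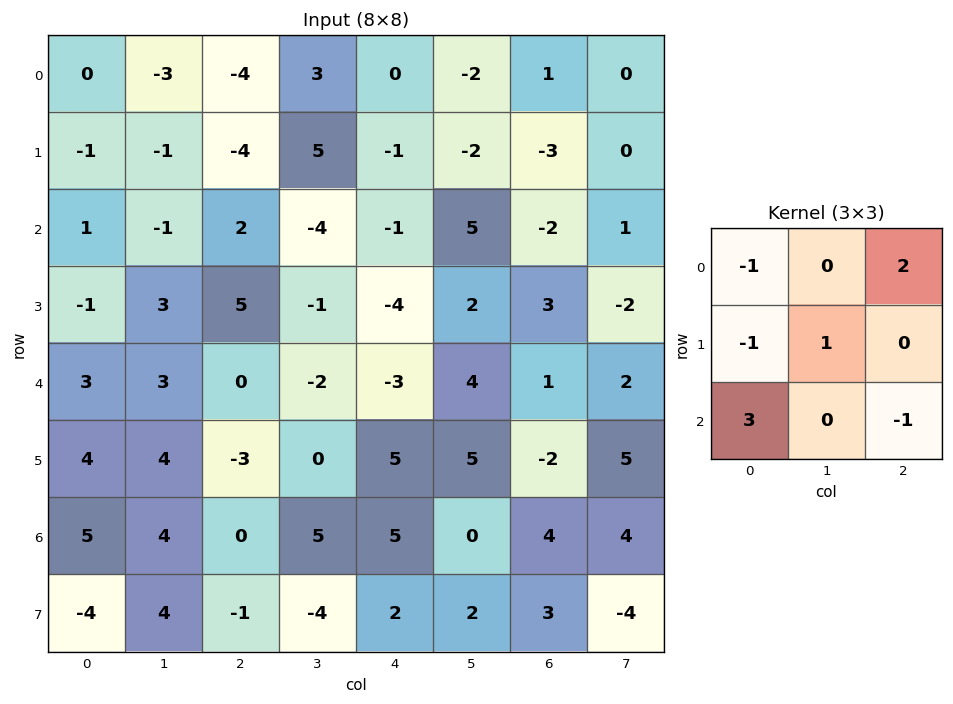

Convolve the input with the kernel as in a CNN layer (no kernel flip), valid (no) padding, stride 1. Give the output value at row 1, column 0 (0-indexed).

The receptive field on the input at this output position is [-1 -1 -4 / 1 -1 2 / -1 3 5]. Elementwise product with the kernel and sum: -1·-1 + -4·2 + 1·-1 + -1·1 + -1·3 + 5·-1.

-17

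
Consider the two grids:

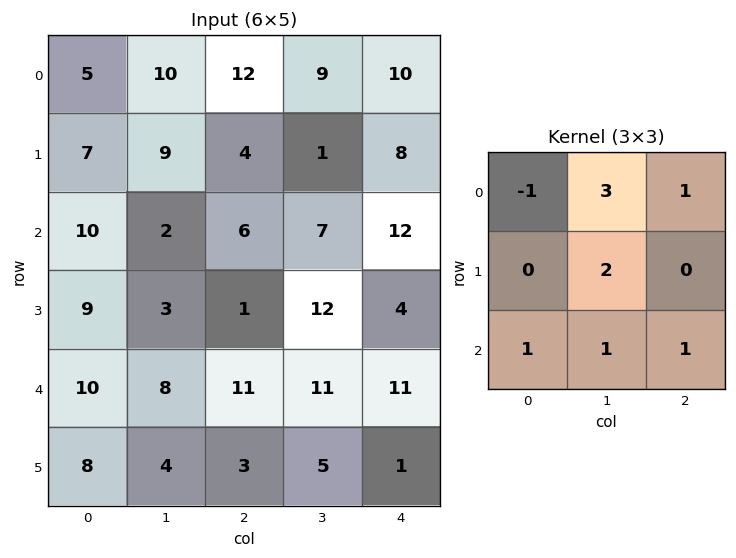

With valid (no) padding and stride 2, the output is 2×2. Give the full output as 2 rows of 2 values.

73 52
37 84

Output[0,0]: The receptive field on the input at this output position is [5 10 12 / 7 9 4 / 10 2 6]. Elementwise product with the kernel and sum: 5·-1 + 10·3 + 12·1 + 9·2 + 10·1 + 2·1 + 6·1.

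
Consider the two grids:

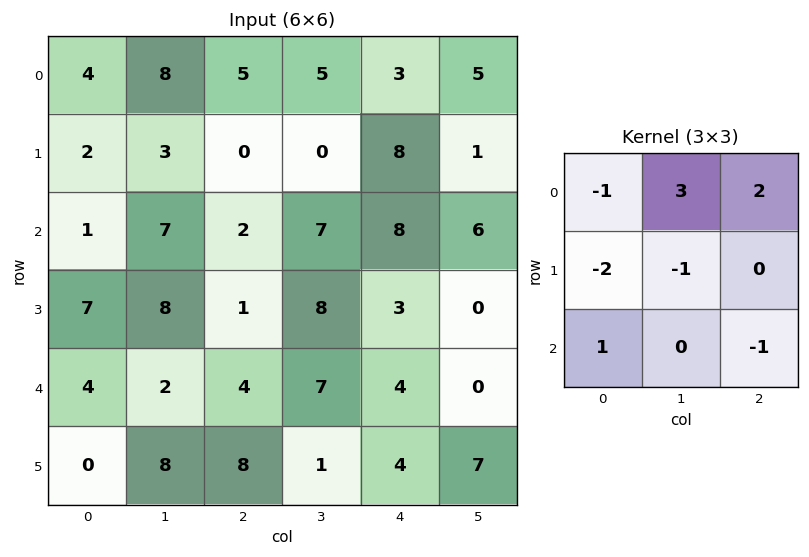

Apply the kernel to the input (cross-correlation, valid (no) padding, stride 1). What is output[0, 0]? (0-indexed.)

22

The receptive field on the input at this output position is [4 8 5 / 2 3 0 / 1 7 2]. Elementwise product with the kernel and sum: 4·-1 + 8·3 + 5·2 + 2·-2 + 3·-1 + 1·1 + 2·-1.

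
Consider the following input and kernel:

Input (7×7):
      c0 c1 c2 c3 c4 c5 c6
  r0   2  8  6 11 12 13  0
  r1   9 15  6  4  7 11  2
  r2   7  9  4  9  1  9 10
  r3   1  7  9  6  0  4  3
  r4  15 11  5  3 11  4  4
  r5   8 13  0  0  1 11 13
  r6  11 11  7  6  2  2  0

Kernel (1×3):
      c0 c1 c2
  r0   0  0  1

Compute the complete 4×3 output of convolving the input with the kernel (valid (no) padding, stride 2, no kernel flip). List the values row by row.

6 12 0
4 1 10
5 11 4
7 2 0

Output[0,0]: The receptive field on the input at this output position is [2 8 6]. Elementwise product with the kernel and sum: 6·1.
Output[0,1]: The receptive field on the input at this output position is [6 11 12]. Elementwise product with the kernel and sum: 12·1.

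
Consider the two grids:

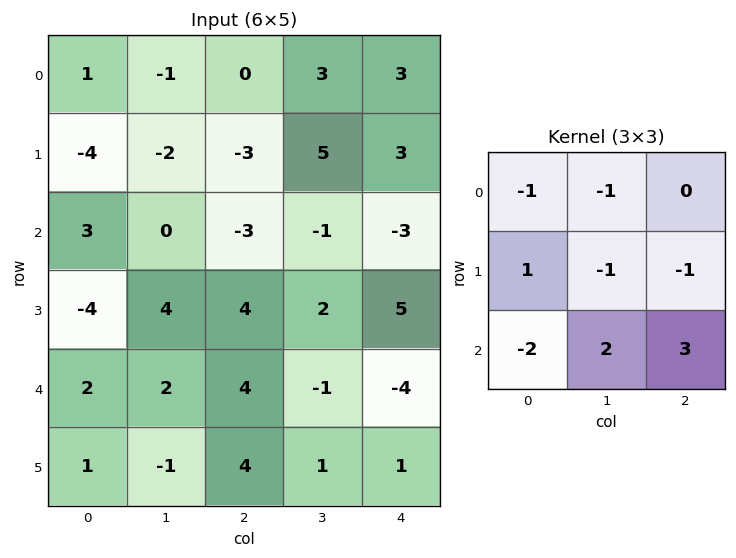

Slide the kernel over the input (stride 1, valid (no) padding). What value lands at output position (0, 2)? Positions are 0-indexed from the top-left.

The receptive field on the input at this output position is [0 3 3 / -3 5 3 / -3 -1 -3]. Elementwise product with the kernel and sum: 0·-1 + 3·-1 + -3·1 + 5·-1 + 3·-1 + -3·-2 + -1·2 + -3·3.

-19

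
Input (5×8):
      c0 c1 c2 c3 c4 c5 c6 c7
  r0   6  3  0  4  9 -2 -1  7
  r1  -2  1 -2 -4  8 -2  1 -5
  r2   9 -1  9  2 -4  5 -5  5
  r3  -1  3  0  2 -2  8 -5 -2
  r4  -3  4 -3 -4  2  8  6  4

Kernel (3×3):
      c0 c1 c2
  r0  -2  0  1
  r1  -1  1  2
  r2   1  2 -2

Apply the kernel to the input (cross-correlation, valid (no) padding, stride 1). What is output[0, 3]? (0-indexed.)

-18

The receptive field on the input at this output position is [4 9 -2 / -4 8 -2 / 2 -4 5]. Elementwise product with the kernel and sum: 4·-2 + -2·1 + -4·-1 + 8·1 + -2·2 + 2·1 + -4·2 + 5·-2.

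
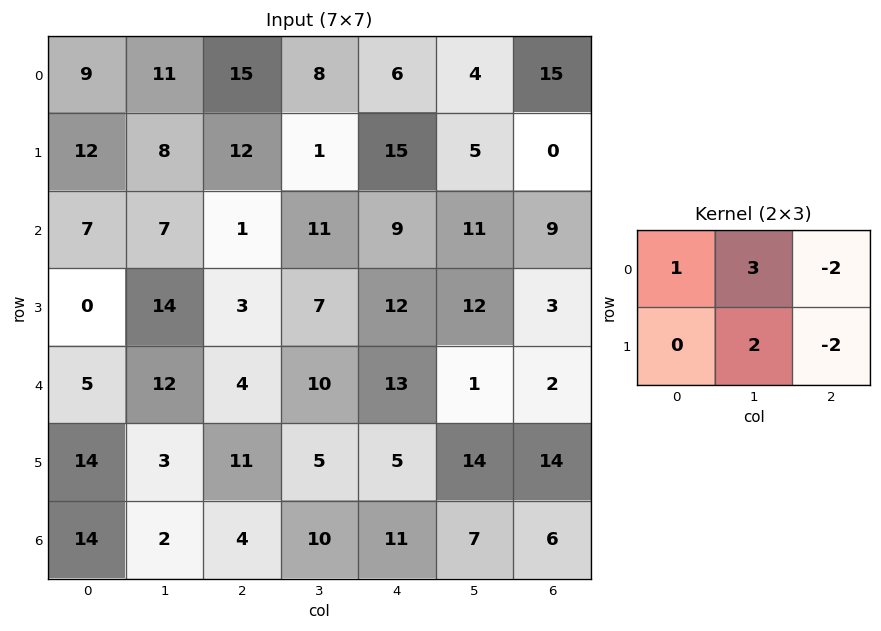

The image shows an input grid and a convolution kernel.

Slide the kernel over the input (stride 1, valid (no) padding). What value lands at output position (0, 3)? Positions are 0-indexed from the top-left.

38

The receptive field on the input at this output position is [8 6 4 / 1 15 5]. Elementwise product with the kernel and sum: 8·1 + 6·3 + 4·-2 + 15·2 + 5·-2.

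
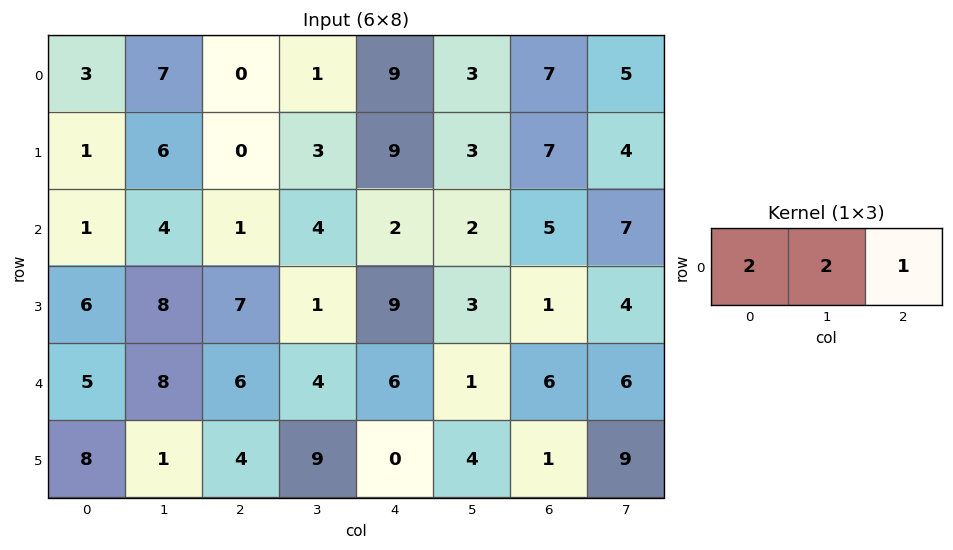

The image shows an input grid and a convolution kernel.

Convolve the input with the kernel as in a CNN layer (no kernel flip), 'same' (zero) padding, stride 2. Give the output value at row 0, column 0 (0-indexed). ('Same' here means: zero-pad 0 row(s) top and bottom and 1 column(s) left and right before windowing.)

13

The receptive field on the zero-padded input at this output position is [0 3 7]. Elementwise product with the kernel and sum: 0·2 + 3·2 + 7·1.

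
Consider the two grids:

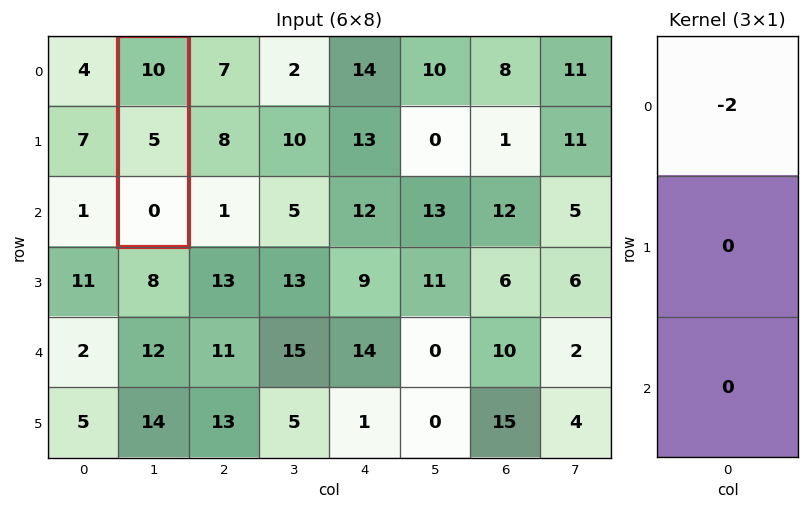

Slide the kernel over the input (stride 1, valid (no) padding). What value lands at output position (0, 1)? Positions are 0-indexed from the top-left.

-20

The receptive field on the input at this output position is [10 / 5 / 0]. Elementwise product with the kernel and sum: 10·-2.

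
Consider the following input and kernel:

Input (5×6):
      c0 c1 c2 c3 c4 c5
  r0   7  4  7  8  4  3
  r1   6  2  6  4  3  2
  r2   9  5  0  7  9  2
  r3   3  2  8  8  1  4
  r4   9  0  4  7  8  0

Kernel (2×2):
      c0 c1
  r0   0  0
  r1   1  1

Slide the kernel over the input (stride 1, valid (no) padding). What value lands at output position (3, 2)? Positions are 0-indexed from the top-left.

11

The receptive field on the input at this output position is [8 8 / 4 7]. Elementwise product with the kernel and sum: 4·1 + 7·1.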